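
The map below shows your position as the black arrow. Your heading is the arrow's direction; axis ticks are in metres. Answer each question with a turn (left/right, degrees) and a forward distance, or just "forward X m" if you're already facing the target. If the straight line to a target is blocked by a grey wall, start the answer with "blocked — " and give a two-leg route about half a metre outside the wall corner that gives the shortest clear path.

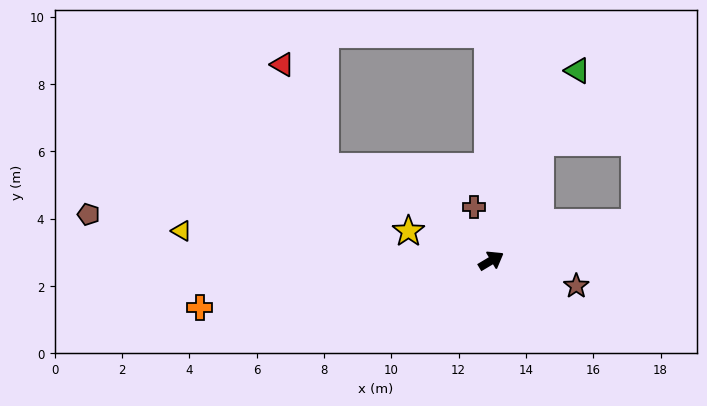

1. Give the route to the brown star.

turn right 47°, forward 2.6 m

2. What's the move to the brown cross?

turn left 77°, forward 1.7 m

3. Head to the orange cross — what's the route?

turn left 158°, forward 8.8 m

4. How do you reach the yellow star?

turn left 130°, forward 2.6 m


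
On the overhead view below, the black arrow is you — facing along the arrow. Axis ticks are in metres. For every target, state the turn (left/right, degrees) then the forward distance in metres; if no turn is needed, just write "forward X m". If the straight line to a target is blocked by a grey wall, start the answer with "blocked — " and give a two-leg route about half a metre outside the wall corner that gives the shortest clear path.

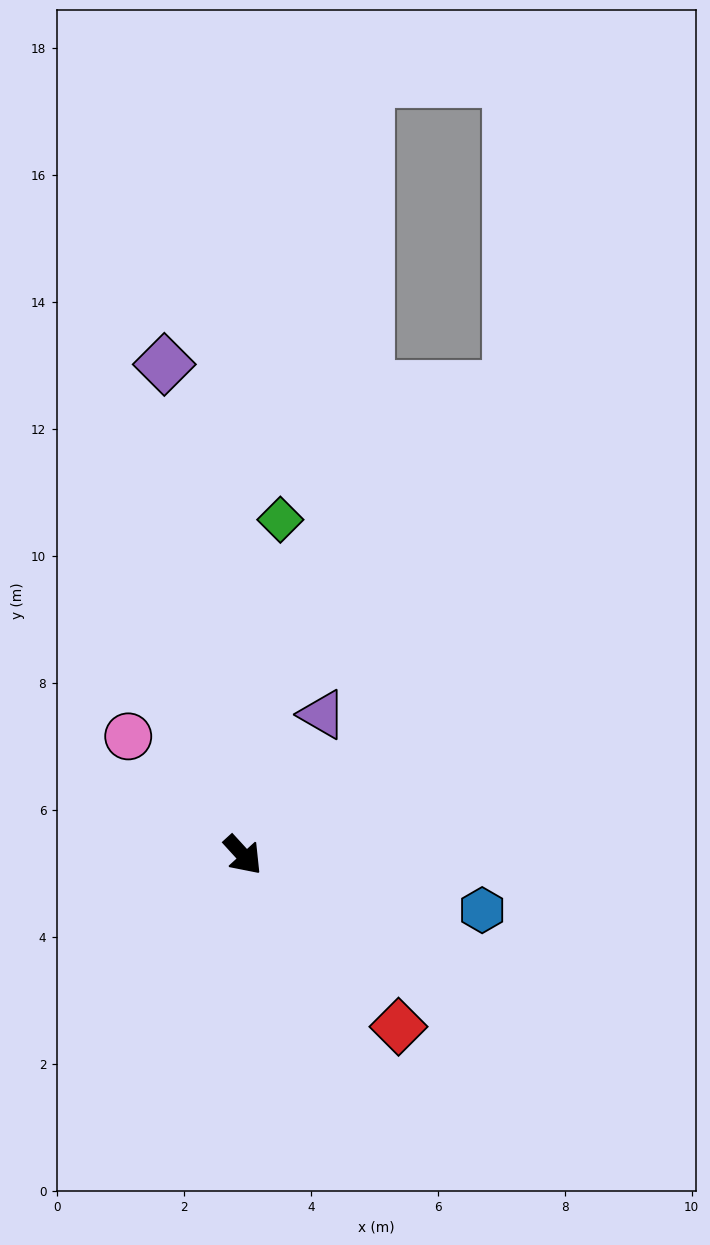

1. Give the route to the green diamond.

turn left 131°, forward 5.3 m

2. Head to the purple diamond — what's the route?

turn left 147°, forward 7.8 m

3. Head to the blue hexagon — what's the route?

turn left 35°, forward 3.9 m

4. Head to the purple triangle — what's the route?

turn left 108°, forward 2.5 m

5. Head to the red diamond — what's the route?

forward 3.6 m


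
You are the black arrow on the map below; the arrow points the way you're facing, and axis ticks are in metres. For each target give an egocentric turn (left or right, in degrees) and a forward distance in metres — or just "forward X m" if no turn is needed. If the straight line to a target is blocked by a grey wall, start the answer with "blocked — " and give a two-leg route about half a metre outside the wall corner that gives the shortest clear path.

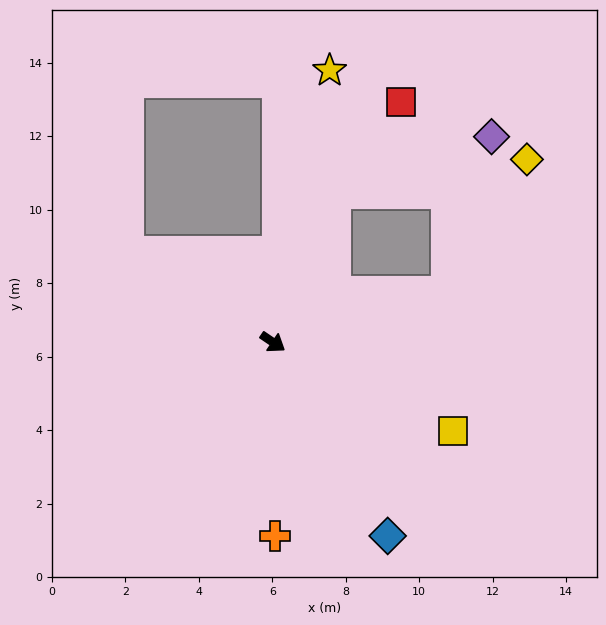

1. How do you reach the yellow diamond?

blocked — turn left 50°, forward 4.9 m, then turn left 43°, forward 4.2 m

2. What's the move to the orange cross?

turn right 55°, forward 5.3 m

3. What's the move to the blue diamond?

turn right 25°, forward 6.1 m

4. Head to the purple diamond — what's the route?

blocked — turn left 101°, forward 4.4 m, then turn right 47°, forward 4.5 m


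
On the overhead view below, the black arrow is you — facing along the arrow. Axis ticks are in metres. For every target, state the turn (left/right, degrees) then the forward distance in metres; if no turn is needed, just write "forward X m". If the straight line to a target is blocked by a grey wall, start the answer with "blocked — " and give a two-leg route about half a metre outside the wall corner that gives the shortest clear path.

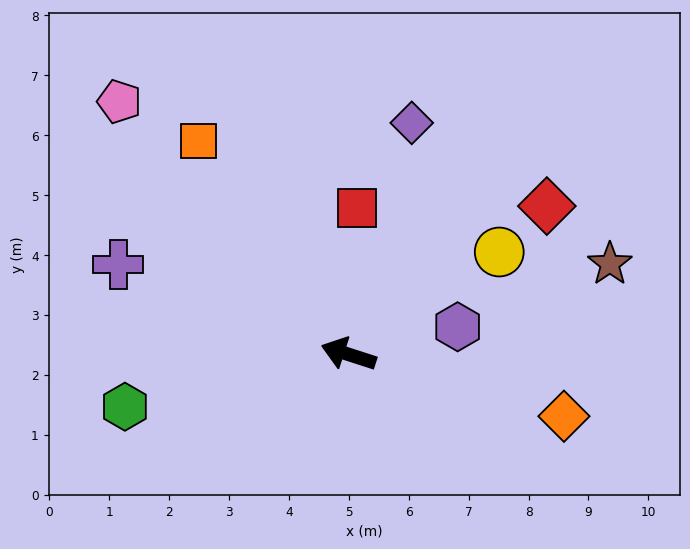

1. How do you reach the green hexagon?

turn left 31°, forward 3.8 m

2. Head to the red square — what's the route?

turn right 75°, forward 2.5 m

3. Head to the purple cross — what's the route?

turn right 3°, forward 4.1 m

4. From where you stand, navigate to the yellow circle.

turn right 128°, forward 3.0 m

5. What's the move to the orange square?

turn right 37°, forward 4.4 m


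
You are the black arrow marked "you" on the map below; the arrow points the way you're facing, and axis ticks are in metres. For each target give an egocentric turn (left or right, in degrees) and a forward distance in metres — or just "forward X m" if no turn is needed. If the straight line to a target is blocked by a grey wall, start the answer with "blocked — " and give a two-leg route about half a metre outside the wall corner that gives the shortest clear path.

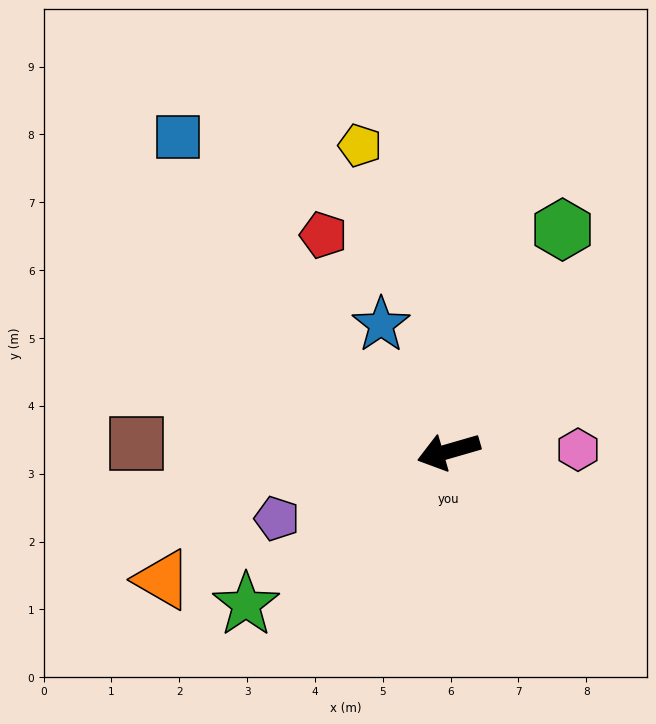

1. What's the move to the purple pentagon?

turn left 5°, forward 2.7 m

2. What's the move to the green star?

turn left 21°, forward 3.7 m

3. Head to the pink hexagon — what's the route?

turn left 165°, forward 1.9 m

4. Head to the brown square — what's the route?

turn right 17°, forward 4.6 m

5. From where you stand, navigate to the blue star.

turn right 78°, forward 2.1 m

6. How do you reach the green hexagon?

turn right 133°, forward 3.7 m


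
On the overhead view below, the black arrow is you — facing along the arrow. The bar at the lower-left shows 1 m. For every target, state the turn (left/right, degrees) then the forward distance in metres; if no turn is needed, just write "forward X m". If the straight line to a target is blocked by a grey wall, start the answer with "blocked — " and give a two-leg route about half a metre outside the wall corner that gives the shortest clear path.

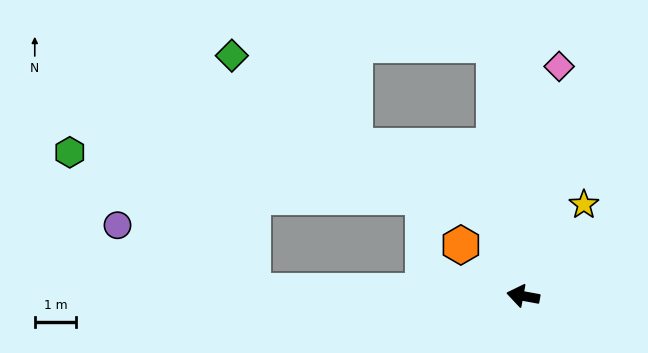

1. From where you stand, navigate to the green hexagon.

blocked — turn left 9°, forward 6.5 m, then turn right 36°, forward 5.5 m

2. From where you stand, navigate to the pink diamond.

turn right 88°, forward 5.6 m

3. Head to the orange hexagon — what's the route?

turn right 29°, forward 1.9 m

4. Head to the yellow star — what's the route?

turn right 113°, forward 2.6 m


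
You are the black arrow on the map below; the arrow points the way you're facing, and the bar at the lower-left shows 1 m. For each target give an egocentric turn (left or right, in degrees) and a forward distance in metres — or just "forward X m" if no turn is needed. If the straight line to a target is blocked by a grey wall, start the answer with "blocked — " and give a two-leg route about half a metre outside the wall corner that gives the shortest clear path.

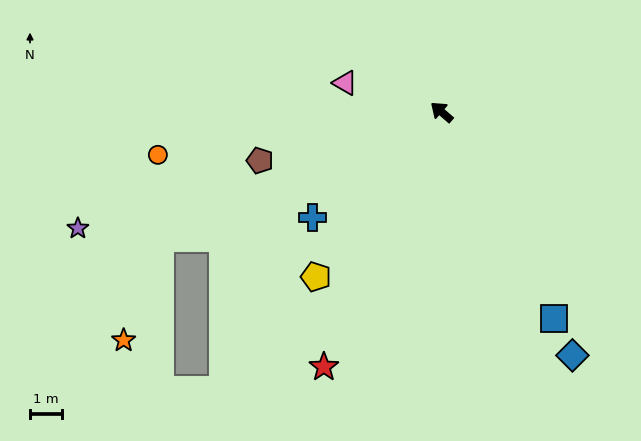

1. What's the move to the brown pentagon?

turn left 56°, forward 5.8 m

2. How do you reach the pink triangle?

turn left 24°, forward 3.1 m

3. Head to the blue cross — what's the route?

turn left 80°, forward 5.2 m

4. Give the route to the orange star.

blocked — turn left 65°, forward 9.6 m, then turn left 46°, forward 3.3 m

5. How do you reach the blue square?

turn left 159°, forward 7.3 m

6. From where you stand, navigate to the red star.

turn left 106°, forward 8.7 m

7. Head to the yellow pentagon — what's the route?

turn left 93°, forward 6.4 m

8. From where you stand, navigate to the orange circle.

turn left 49°, forward 8.9 m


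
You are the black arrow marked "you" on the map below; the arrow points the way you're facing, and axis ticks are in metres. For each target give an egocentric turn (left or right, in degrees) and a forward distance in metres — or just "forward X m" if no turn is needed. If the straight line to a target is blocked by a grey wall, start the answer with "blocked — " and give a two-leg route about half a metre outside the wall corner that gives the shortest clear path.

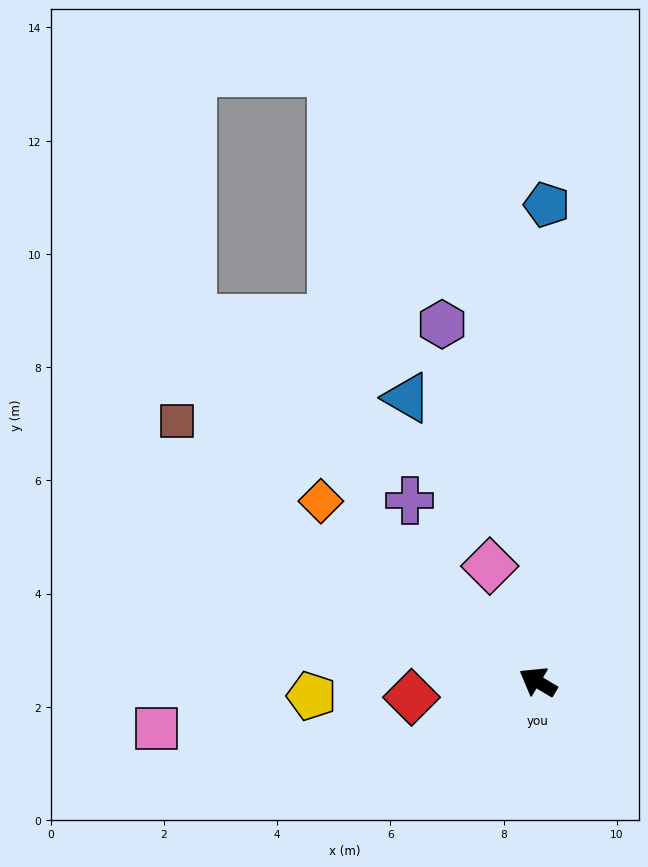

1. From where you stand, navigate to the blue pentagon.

turn right 60°, forward 8.4 m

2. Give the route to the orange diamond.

turn right 9°, forward 5.0 m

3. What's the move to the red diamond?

turn left 38°, forward 2.2 m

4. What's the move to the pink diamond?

turn right 37°, forward 2.2 m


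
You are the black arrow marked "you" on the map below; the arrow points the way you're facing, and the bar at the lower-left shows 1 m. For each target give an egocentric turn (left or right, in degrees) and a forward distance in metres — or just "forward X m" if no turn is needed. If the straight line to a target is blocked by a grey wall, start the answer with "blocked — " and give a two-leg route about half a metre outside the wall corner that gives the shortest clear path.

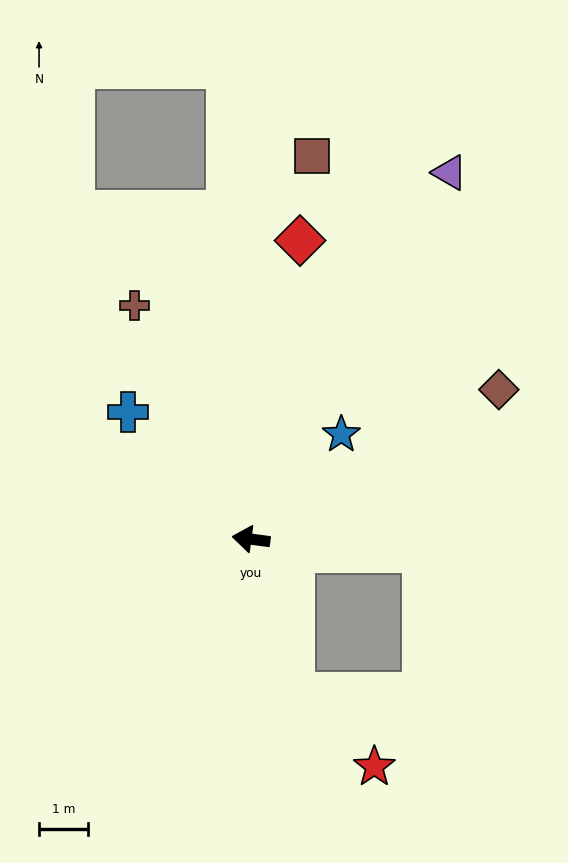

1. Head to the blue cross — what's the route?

turn right 38°, forward 3.6 m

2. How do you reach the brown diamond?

turn right 141°, forward 5.9 m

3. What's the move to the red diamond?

turn right 92°, forward 6.2 m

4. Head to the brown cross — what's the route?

turn right 56°, forward 5.3 m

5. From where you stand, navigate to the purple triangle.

turn right 111°, forward 8.5 m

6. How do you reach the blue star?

turn right 123°, forward 2.8 m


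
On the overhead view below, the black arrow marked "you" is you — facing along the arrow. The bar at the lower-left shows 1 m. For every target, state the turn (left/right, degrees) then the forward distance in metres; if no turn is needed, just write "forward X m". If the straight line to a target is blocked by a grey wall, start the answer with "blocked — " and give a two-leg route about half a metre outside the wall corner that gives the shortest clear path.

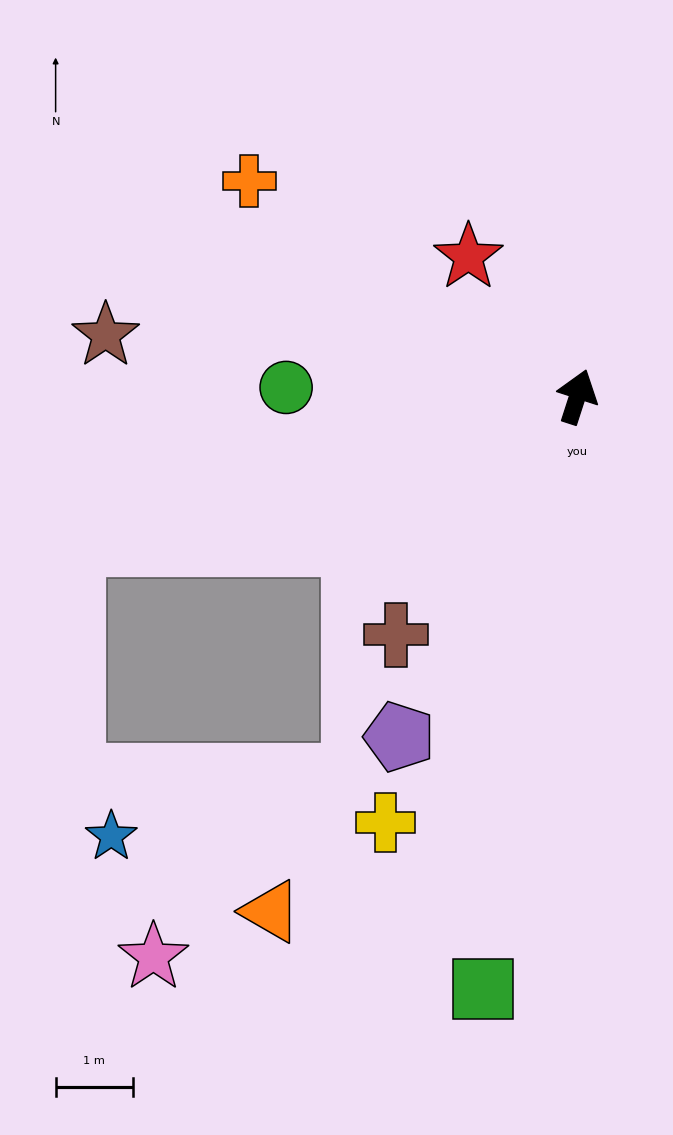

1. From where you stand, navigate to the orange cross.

turn left 75°, forward 5.1 m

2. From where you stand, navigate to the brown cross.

turn left 161°, forward 3.9 m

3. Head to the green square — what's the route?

turn right 171°, forward 7.7 m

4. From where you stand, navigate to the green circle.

turn left 106°, forward 3.8 m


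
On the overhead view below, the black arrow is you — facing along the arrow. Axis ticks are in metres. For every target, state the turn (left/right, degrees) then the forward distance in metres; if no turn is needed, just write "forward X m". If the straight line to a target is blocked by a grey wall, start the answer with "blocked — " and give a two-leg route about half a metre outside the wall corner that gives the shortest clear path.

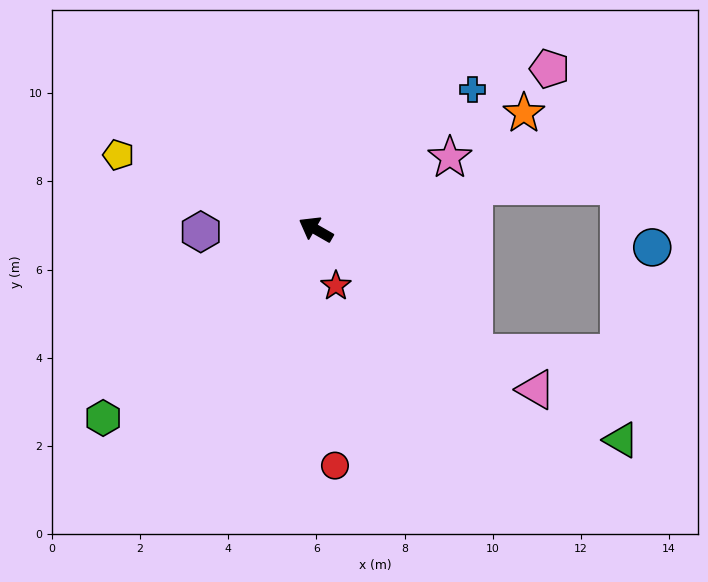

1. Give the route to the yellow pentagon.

turn left 9°, forward 4.8 m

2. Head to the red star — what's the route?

turn left 139°, forward 1.4 m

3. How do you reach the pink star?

turn right 122°, forward 3.4 m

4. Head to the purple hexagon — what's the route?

turn left 31°, forward 2.6 m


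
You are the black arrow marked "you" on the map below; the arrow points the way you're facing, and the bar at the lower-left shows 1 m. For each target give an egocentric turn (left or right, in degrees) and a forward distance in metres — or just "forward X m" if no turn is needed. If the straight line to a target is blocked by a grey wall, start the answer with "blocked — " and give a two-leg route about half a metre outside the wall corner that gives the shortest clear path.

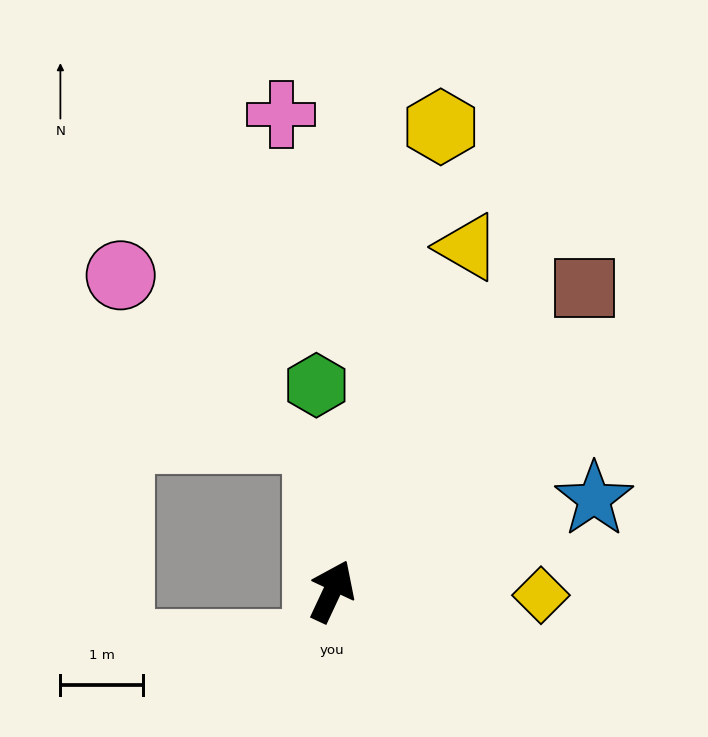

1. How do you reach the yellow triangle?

turn left 4°, forward 4.5 m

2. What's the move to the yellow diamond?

turn right 66°, forward 2.5 m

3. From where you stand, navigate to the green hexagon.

turn left 29°, forward 2.5 m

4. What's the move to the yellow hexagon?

turn left 12°, forward 5.8 m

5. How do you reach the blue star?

turn right 46°, forward 3.4 m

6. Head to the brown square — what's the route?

turn right 15°, forward 4.8 m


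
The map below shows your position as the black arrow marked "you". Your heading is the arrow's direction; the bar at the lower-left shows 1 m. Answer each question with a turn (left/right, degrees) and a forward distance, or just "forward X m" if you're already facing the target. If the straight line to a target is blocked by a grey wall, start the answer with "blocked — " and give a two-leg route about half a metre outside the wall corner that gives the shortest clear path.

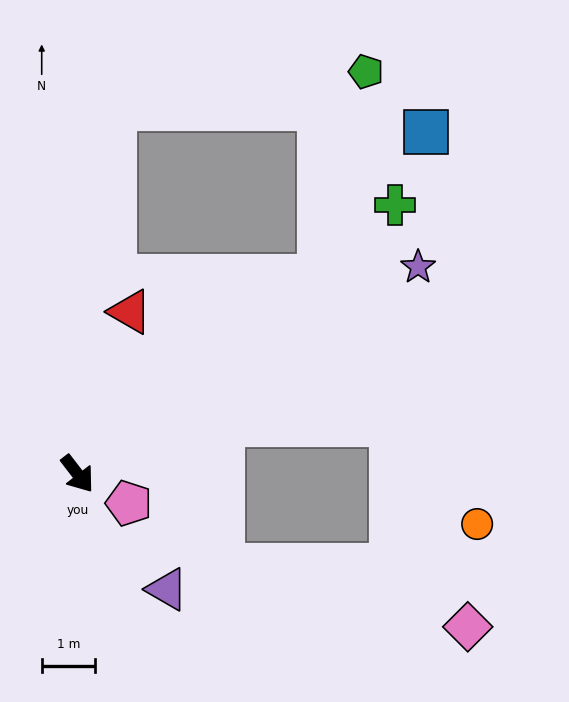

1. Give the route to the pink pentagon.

turn left 23°, forward 1.1 m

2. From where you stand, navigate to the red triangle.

turn left 124°, forward 3.2 m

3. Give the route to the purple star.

turn left 84°, forward 7.5 m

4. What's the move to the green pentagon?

blocked — turn left 91°, forward 5.9 m, then turn left 39°, forward 3.9 m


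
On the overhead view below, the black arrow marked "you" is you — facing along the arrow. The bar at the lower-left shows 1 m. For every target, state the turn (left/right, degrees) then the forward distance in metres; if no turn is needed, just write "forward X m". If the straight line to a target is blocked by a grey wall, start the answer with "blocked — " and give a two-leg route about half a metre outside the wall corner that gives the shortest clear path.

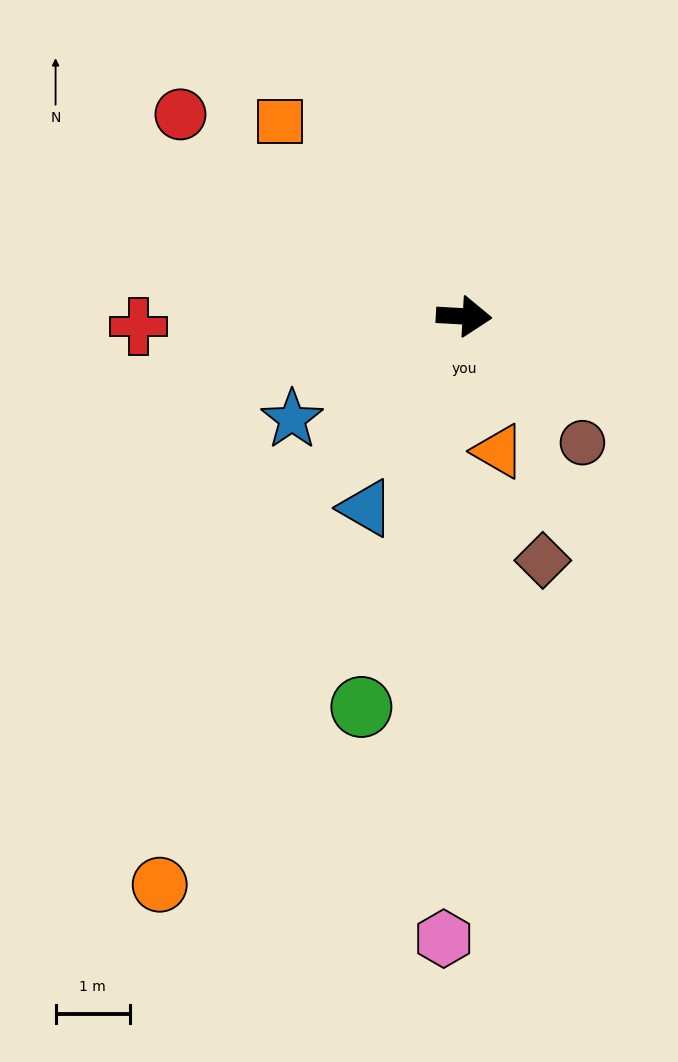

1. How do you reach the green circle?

turn right 101°, forward 5.4 m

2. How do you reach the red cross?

turn right 175°, forward 4.4 m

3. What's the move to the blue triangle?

turn right 114°, forward 2.9 m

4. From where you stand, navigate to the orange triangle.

turn right 72°, forward 1.9 m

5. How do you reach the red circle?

turn left 148°, forward 4.7 m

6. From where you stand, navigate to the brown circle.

turn right 44°, forward 2.3 m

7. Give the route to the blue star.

turn right 146°, forward 2.7 m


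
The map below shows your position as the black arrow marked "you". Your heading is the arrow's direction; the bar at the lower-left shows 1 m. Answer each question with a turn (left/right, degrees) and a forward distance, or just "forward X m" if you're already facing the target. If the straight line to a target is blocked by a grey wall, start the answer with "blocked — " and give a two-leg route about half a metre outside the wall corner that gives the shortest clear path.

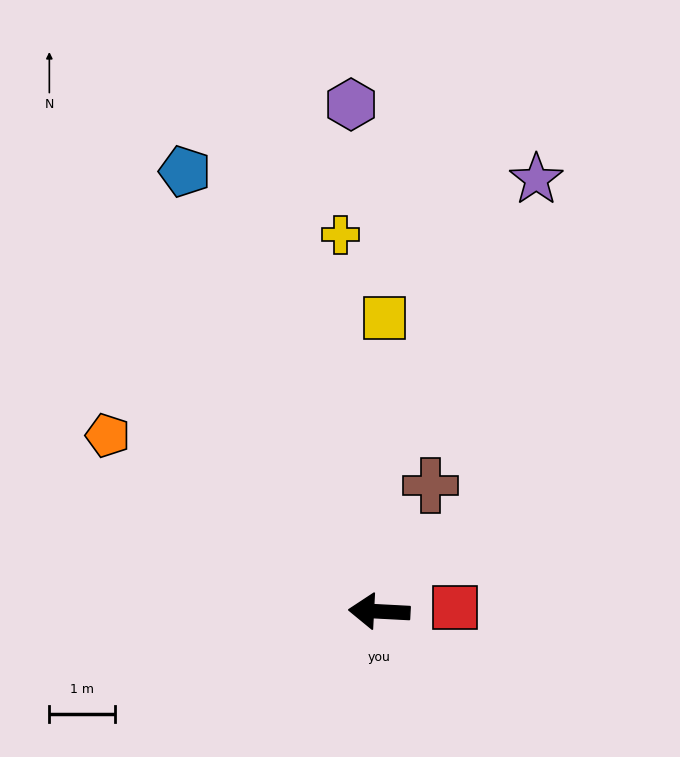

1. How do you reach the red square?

turn right 174°, forward 1.2 m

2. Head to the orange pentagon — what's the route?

turn right 30°, forward 4.9 m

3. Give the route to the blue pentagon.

turn right 63°, forward 7.3 m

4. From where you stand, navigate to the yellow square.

turn right 88°, forward 4.5 m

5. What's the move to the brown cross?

turn right 109°, forward 2.1 m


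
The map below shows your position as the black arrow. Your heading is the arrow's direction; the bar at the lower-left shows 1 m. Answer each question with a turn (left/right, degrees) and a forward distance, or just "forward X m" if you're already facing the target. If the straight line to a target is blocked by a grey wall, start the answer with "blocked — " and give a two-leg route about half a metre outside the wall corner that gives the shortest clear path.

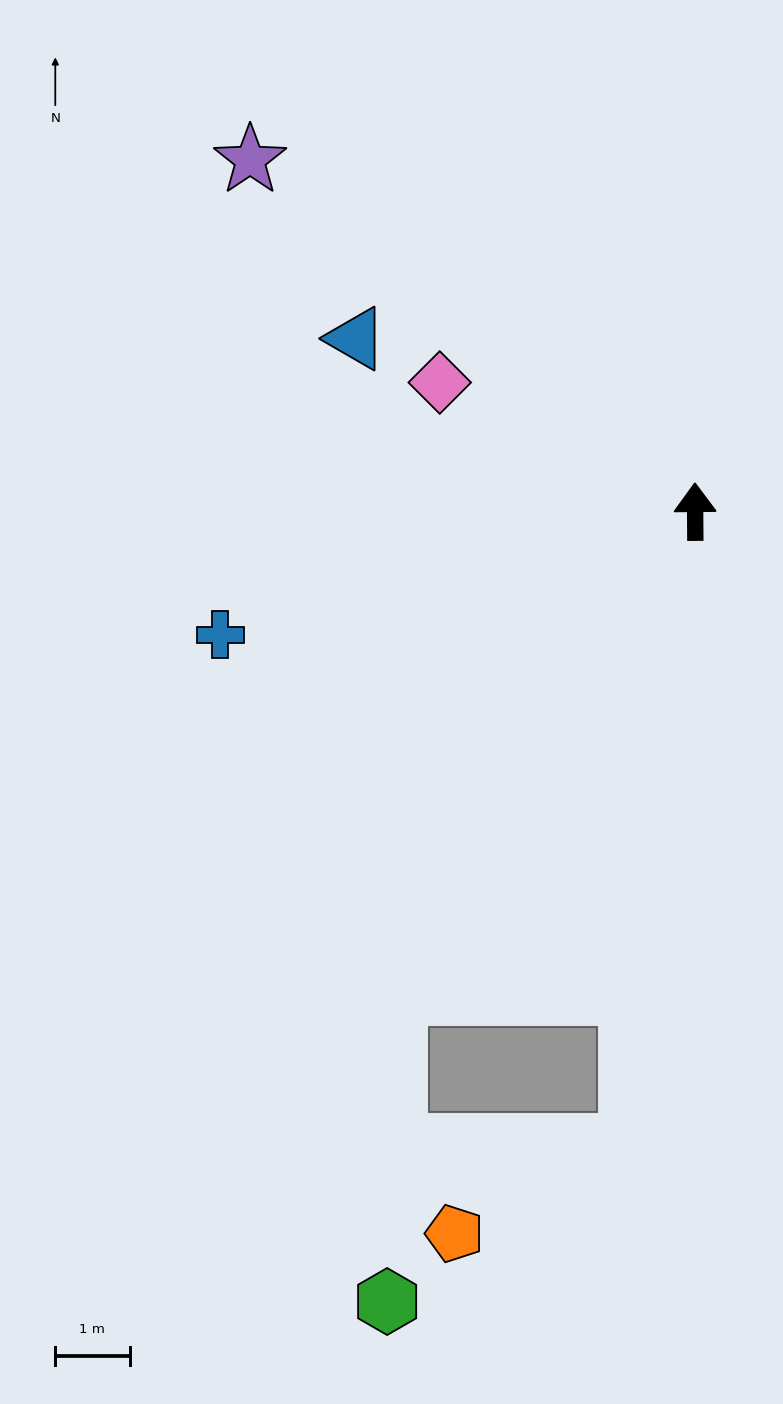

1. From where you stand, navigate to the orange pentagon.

blocked — turn left 174°, forward 8.6 m, then turn right 58°, forward 2.7 m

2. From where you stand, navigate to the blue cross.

turn left 104°, forward 6.6 m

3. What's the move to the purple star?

turn left 51°, forward 7.6 m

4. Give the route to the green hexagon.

blocked — turn left 148°, forward 7.6 m, then turn left 30°, forward 4.1 m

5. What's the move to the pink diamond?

turn left 63°, forward 3.9 m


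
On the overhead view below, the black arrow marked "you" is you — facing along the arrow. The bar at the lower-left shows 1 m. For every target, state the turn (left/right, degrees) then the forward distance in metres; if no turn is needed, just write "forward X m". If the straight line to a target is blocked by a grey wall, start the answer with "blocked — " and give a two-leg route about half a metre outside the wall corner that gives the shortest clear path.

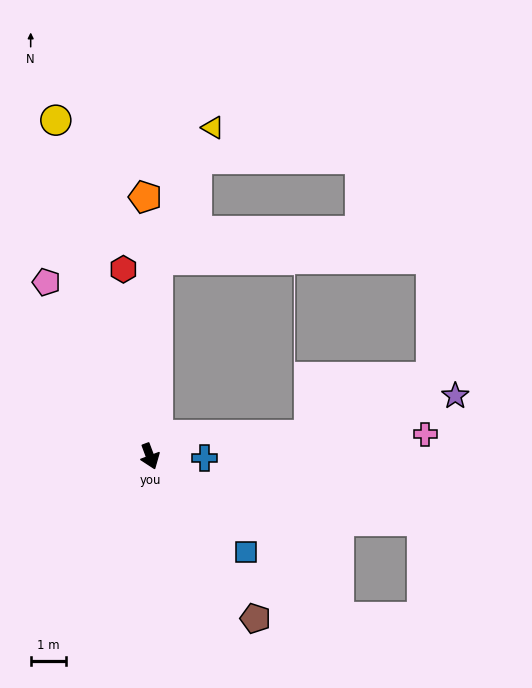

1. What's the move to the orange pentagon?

turn left 161°, forward 7.3 m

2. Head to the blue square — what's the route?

turn left 25°, forward 3.8 m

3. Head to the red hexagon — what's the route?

turn left 168°, forward 5.3 m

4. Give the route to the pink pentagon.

turn right 170°, forward 5.7 m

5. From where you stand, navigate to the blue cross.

turn left 68°, forward 1.5 m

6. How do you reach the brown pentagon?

turn left 13°, forward 5.4 m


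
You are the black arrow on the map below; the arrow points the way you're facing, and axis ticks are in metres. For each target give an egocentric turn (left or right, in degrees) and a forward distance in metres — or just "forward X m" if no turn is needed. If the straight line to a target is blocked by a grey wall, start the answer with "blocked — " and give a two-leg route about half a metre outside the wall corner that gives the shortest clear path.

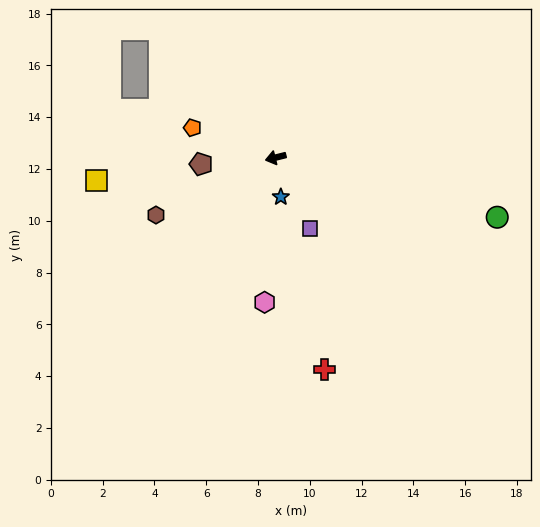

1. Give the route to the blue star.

turn left 83°, forward 1.5 m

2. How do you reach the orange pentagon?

turn right 34°, forward 3.4 m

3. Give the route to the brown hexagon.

turn left 12°, forward 5.1 m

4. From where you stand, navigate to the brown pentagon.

turn right 9°, forward 2.9 m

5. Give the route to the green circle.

turn left 151°, forward 8.9 m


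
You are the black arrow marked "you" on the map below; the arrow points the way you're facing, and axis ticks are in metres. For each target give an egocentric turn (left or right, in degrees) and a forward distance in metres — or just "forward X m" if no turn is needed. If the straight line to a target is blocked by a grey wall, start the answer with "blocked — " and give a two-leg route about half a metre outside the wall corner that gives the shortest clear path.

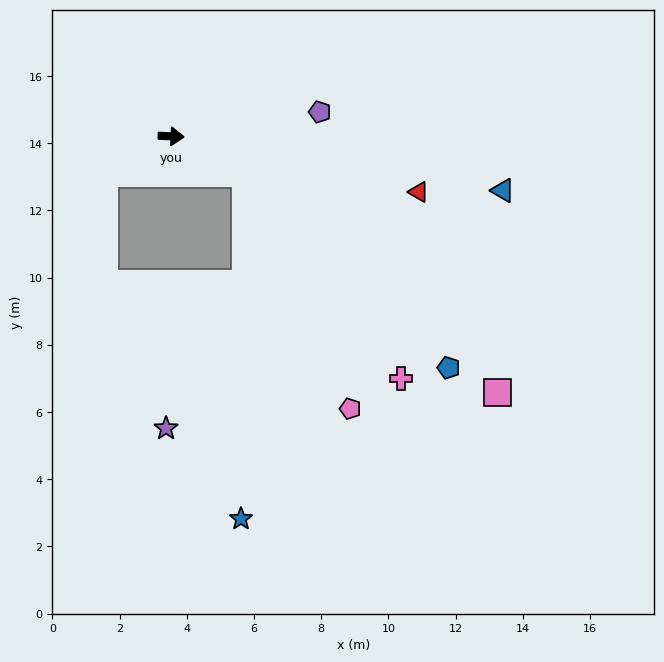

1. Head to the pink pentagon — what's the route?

blocked — turn right 23°, forward 2.5 m, then turn right 40°, forward 7.7 m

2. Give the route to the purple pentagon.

turn left 12°, forward 4.5 m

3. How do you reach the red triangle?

turn right 10°, forward 7.6 m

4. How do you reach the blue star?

blocked — turn right 23°, forward 2.5 m, then turn right 65°, forward 10.3 m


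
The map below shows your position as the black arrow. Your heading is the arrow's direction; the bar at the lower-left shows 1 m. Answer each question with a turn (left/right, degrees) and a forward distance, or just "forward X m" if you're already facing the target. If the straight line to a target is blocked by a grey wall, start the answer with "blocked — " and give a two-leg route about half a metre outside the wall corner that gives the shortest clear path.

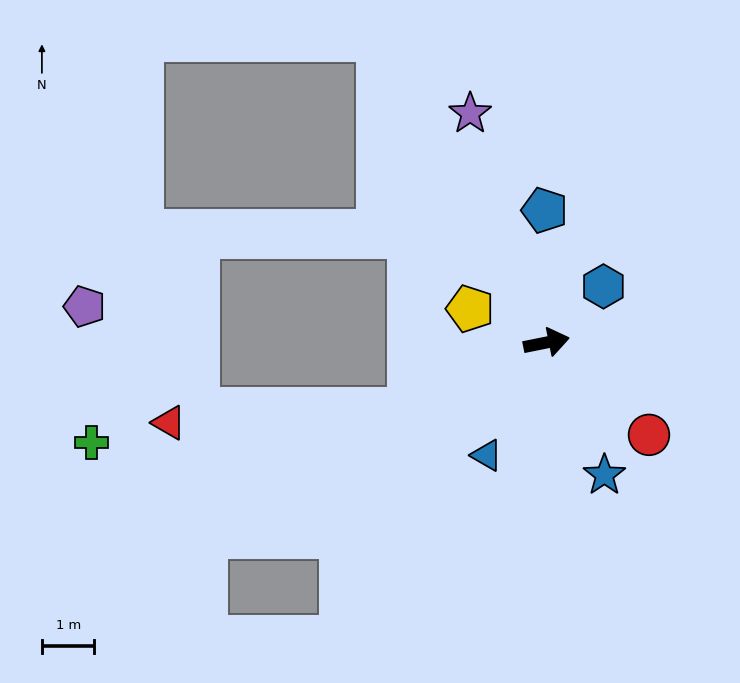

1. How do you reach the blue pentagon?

turn left 79°, forward 2.5 m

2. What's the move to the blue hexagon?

turn left 33°, forward 1.5 m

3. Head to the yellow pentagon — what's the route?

turn left 145°, forward 1.6 m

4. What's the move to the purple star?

turn left 97°, forward 4.6 m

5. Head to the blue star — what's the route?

turn right 78°, forward 2.8 m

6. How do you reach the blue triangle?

turn right 129°, forward 2.4 m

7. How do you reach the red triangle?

blocked — turn right 165°, forward 2.9 m, then turn right 23°, forward 4.6 m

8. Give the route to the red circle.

turn right 53°, forward 2.6 m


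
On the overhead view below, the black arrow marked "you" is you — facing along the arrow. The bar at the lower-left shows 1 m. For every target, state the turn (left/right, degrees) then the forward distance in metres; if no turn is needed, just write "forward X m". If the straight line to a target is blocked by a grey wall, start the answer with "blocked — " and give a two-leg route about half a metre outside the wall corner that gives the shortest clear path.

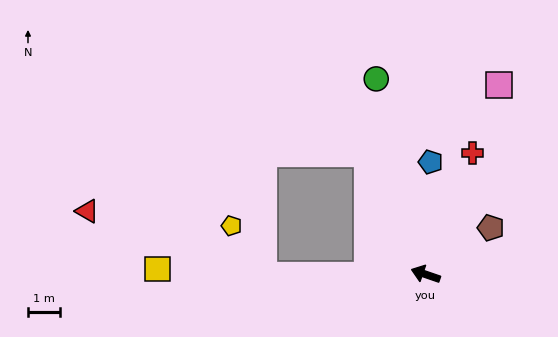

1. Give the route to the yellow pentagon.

blocked — turn left 19°, forward 5.1 m, then turn right 57°, forward 1.9 m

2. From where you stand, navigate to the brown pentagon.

turn right 125°, forward 2.5 m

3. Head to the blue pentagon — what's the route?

turn right 74°, forward 3.6 m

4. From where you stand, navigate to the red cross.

turn right 92°, forward 4.1 m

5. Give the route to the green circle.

turn right 57°, forward 6.4 m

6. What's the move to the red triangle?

blocked — turn left 19°, forward 5.1 m, then turn right 20°, forward 6.0 m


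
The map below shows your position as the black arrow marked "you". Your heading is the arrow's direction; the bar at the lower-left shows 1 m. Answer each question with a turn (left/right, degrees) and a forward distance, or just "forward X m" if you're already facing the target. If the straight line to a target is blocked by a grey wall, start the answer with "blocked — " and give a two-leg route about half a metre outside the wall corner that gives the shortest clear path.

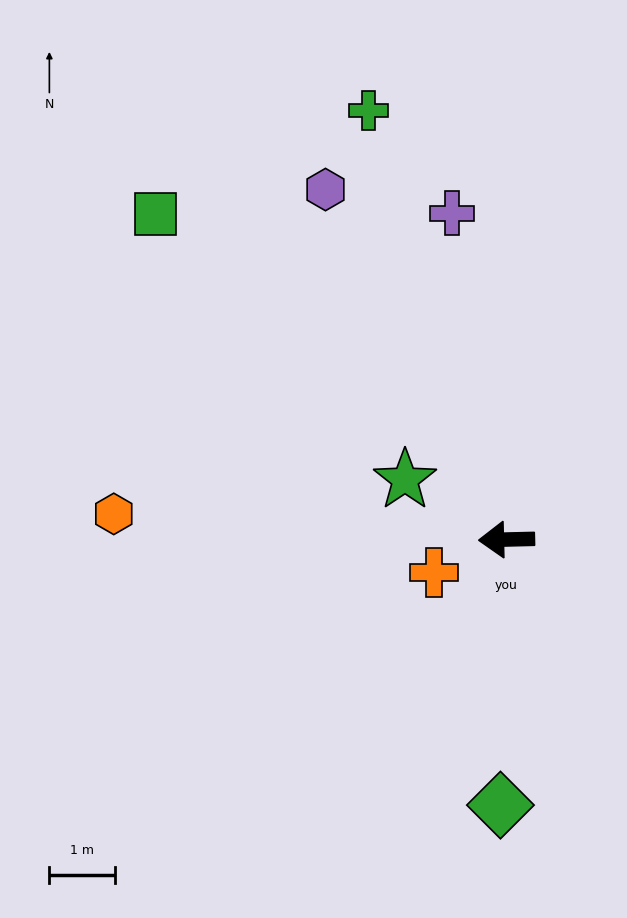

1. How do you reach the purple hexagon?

turn right 64°, forward 6.0 m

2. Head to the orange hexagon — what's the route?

turn right 5°, forward 6.0 m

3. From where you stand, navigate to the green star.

turn right 32°, forward 1.8 m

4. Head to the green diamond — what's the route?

turn left 87°, forward 4.0 m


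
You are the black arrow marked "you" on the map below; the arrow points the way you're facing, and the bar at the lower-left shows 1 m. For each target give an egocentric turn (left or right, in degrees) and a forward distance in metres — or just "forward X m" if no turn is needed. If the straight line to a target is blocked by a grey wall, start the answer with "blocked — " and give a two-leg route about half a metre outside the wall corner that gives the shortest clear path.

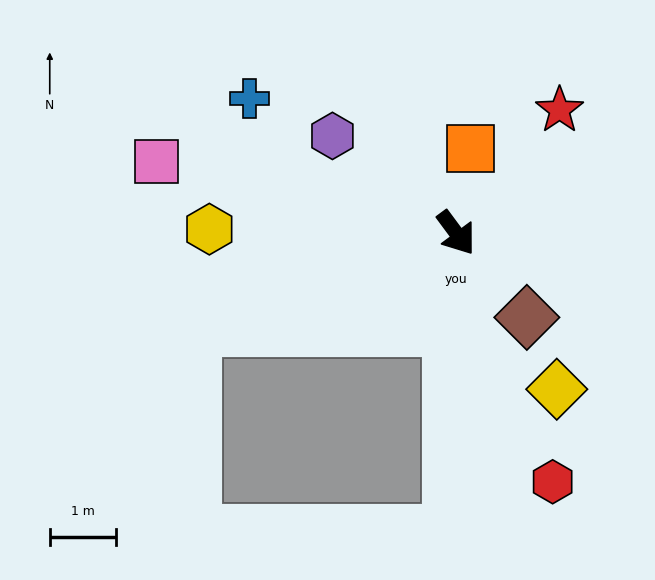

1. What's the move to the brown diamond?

turn left 3°, forward 1.7 m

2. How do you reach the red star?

turn left 103°, forward 2.4 m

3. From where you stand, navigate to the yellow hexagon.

turn right 127°, forward 3.7 m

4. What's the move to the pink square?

turn right 140°, forward 4.6 m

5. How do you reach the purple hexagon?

turn right 165°, forward 2.4 m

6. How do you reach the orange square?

turn left 134°, forward 1.3 m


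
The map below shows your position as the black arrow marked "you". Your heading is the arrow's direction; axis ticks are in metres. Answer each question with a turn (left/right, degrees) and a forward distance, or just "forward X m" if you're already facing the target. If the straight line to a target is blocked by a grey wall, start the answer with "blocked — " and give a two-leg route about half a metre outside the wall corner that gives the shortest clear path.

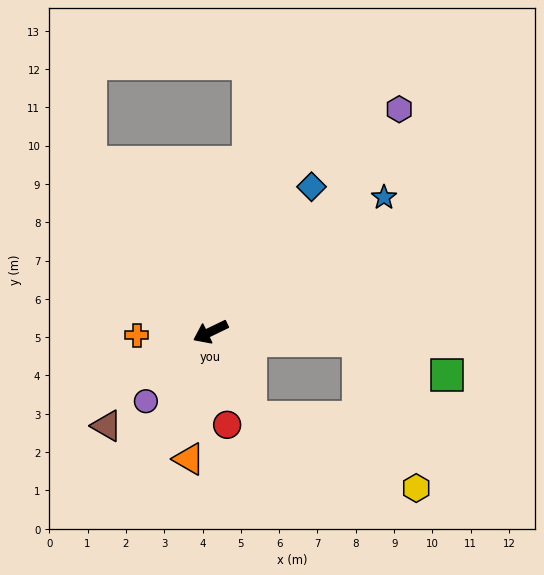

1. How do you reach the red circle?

turn left 74°, forward 2.5 m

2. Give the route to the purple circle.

turn left 21°, forward 2.5 m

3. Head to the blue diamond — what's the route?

turn right 151°, forward 4.6 m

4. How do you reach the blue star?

turn right 168°, forward 5.7 m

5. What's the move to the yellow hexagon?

blocked — turn left 90°, forward 2.5 m, then turn left 41°, forward 4.7 m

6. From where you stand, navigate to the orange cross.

turn right 23°, forward 1.9 m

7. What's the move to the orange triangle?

turn left 55°, forward 3.4 m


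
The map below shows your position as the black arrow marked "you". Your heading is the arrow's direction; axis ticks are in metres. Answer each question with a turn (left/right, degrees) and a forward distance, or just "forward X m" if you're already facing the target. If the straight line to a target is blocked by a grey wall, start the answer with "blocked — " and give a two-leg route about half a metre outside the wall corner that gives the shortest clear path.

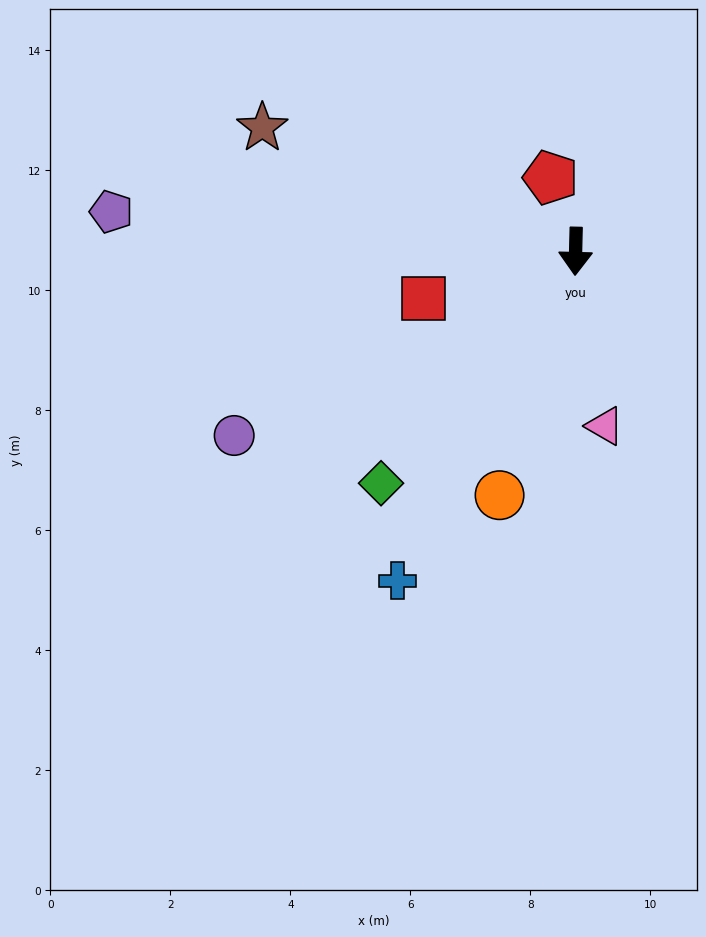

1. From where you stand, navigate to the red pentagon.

turn right 160°, forward 1.3 m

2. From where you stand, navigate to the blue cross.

turn right 27°, forward 6.2 m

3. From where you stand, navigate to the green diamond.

turn right 39°, forward 5.0 m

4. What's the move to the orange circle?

turn right 16°, forward 4.3 m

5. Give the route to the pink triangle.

turn left 11°, forward 3.0 m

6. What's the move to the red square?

turn right 71°, forward 2.7 m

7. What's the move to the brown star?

turn right 110°, forward 5.6 m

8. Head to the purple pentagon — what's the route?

turn right 94°, forward 7.8 m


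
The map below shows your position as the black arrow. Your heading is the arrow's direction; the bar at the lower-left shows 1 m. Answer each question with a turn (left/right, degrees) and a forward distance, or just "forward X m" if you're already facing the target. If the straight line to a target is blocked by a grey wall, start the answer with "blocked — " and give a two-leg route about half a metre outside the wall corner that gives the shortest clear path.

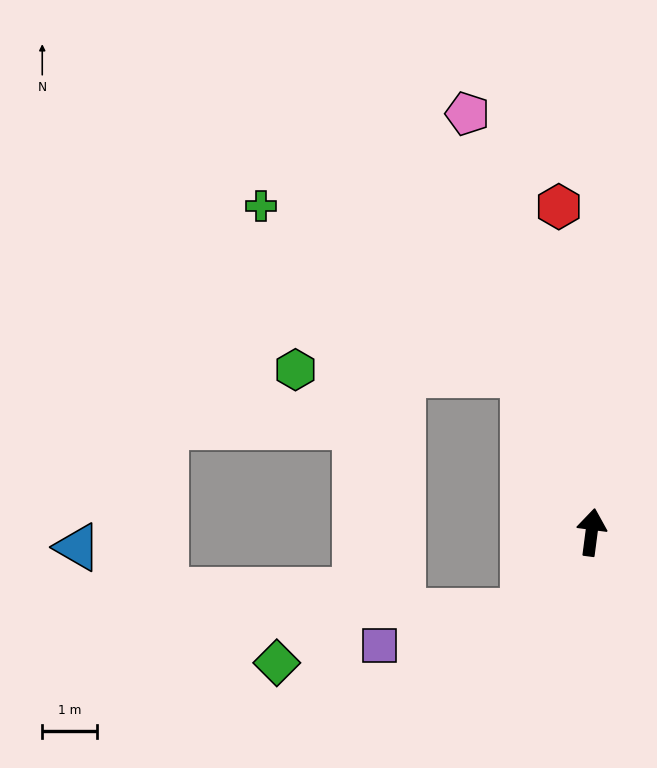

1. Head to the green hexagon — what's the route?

blocked — turn left 31°, forward 3.2 m, then turn left 65°, forward 4.2 m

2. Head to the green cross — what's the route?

blocked — turn left 31°, forward 3.2 m, then turn left 34°, forward 5.7 m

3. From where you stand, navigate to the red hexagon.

turn left 13°, forward 6.0 m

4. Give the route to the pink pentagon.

turn left 24°, forward 8.0 m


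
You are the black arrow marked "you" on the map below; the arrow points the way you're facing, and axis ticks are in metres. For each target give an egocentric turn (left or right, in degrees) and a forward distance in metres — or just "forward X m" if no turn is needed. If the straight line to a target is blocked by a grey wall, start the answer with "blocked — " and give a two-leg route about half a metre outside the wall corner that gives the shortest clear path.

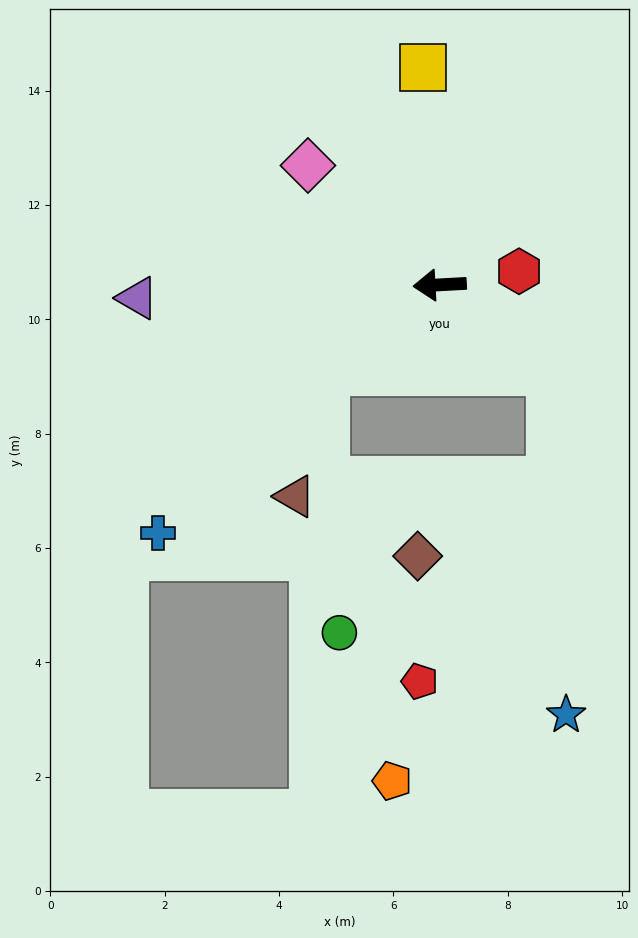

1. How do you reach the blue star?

blocked — turn left 139°, forward 2.5 m, then turn right 50°, forward 6.0 m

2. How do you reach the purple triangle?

forward 5.3 m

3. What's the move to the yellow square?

turn right 89°, forward 3.8 m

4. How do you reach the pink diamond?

turn right 45°, forward 3.1 m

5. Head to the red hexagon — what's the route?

turn right 173°, forward 1.4 m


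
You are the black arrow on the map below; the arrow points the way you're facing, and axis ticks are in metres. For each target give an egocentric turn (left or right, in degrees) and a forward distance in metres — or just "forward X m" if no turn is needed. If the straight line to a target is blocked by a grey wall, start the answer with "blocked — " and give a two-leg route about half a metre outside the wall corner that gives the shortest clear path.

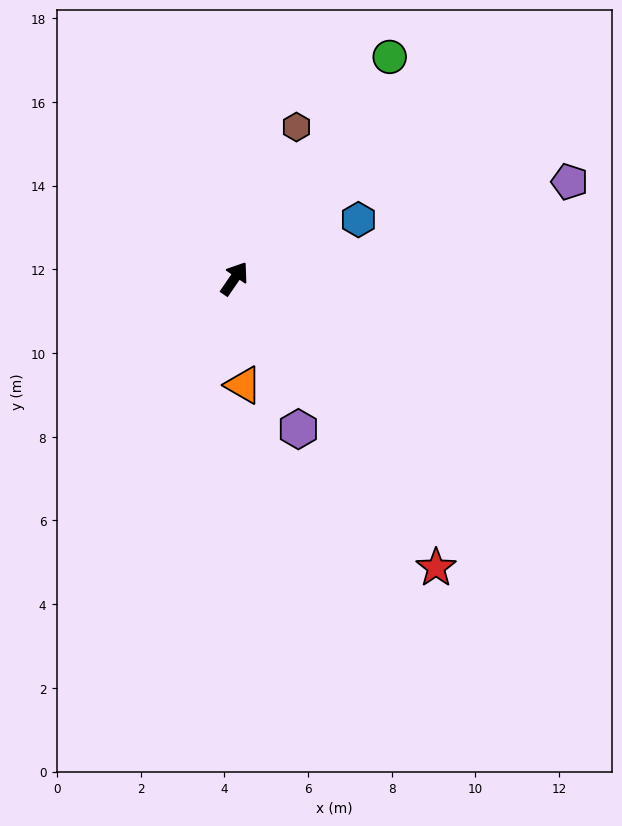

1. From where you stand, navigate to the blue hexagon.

turn right 30°, forward 3.3 m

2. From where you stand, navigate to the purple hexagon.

turn right 123°, forward 3.9 m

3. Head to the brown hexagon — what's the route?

turn left 12°, forward 3.9 m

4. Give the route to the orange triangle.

turn right 141°, forward 2.6 m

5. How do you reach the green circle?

forward 6.5 m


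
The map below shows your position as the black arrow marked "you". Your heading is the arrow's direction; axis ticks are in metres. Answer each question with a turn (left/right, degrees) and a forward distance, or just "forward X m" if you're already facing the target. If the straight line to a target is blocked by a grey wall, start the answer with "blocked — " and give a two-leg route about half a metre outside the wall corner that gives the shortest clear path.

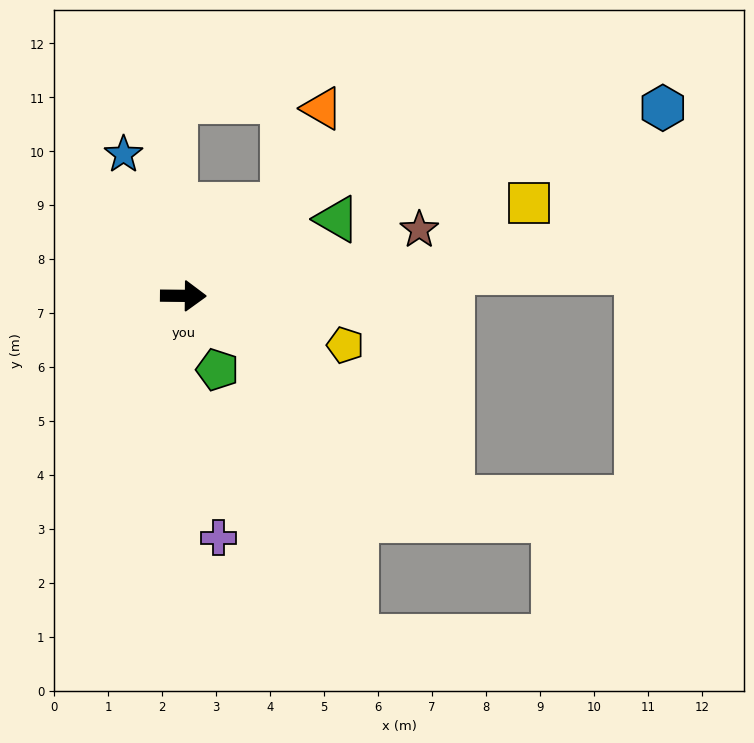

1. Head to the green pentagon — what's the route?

turn right 65°, forward 1.5 m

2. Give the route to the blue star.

turn left 113°, forward 2.8 m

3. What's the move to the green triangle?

turn left 27°, forward 3.2 m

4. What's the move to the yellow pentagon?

turn right 16°, forward 3.1 m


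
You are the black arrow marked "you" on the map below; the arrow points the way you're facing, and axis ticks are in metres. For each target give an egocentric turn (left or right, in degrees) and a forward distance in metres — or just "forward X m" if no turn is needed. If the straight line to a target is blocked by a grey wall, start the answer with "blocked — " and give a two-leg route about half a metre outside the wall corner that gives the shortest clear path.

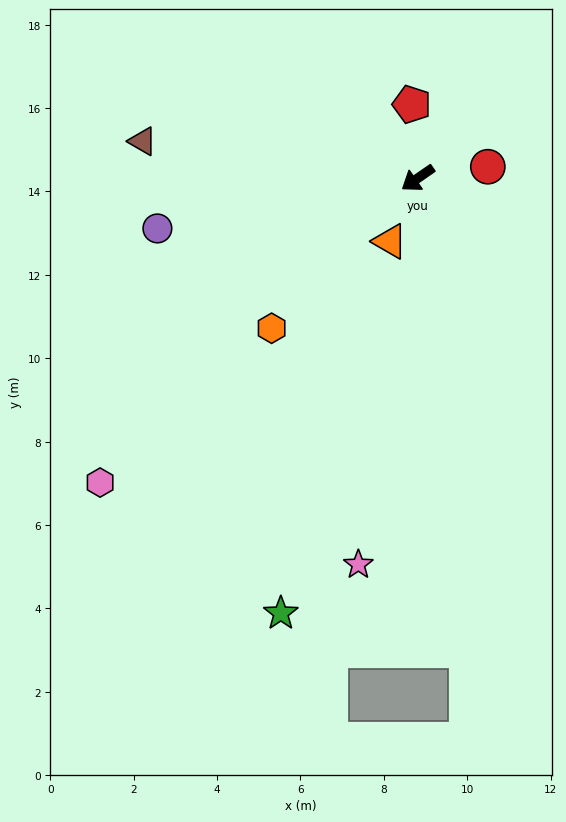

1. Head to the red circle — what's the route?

turn left 155°, forward 1.7 m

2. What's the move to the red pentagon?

turn right 120°, forward 1.8 m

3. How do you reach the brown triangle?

turn right 42°, forward 6.7 m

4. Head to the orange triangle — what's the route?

turn left 32°, forward 1.7 m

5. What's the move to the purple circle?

turn right 24°, forward 6.4 m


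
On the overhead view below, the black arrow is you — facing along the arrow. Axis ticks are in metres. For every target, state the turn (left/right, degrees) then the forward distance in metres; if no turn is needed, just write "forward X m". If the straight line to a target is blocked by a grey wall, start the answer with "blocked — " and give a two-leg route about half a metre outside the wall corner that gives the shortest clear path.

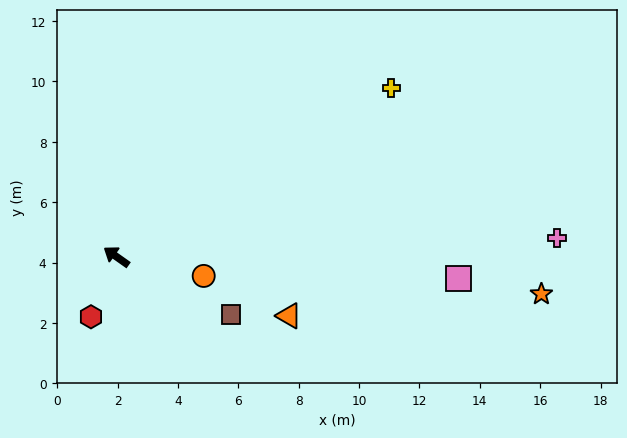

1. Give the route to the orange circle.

turn right 157°, forward 3.0 m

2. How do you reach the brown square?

turn right 172°, forward 4.3 m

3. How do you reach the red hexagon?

turn left 102°, forward 2.2 m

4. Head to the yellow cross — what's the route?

turn right 113°, forward 10.7 m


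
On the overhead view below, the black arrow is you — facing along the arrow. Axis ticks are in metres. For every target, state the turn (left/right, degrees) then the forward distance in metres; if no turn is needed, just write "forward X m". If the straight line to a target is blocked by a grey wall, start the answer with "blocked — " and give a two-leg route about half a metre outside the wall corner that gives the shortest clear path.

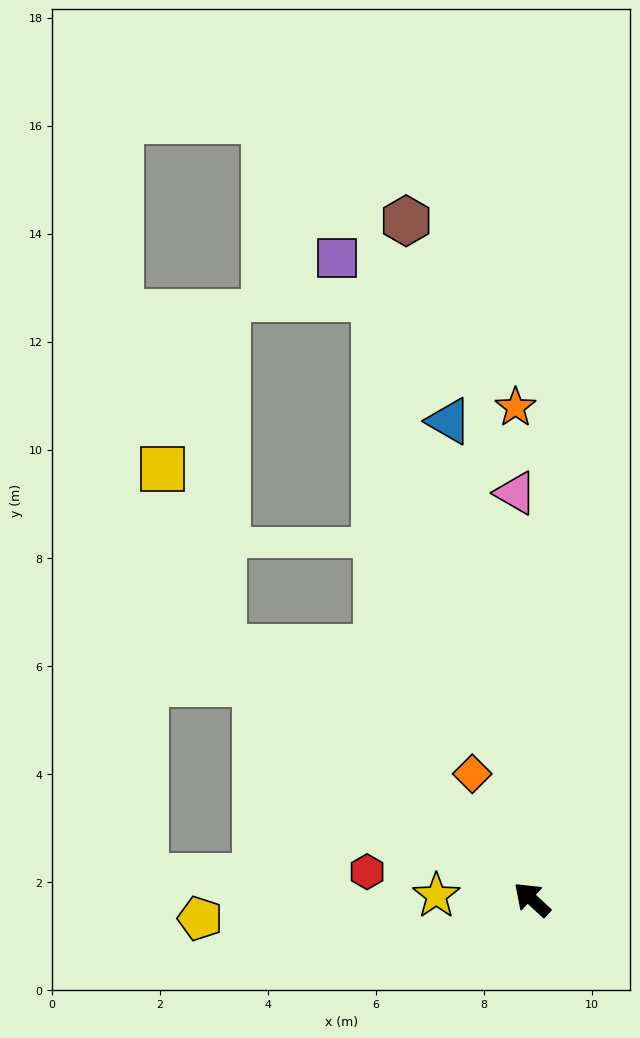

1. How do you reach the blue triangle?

turn right 38°, forward 9.0 m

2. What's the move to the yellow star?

turn left 40°, forward 1.8 m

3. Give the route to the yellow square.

blocked — turn left 3°, forward 7.4 m, then turn right 31°, forward 3.5 m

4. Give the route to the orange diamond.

turn right 22°, forward 2.6 m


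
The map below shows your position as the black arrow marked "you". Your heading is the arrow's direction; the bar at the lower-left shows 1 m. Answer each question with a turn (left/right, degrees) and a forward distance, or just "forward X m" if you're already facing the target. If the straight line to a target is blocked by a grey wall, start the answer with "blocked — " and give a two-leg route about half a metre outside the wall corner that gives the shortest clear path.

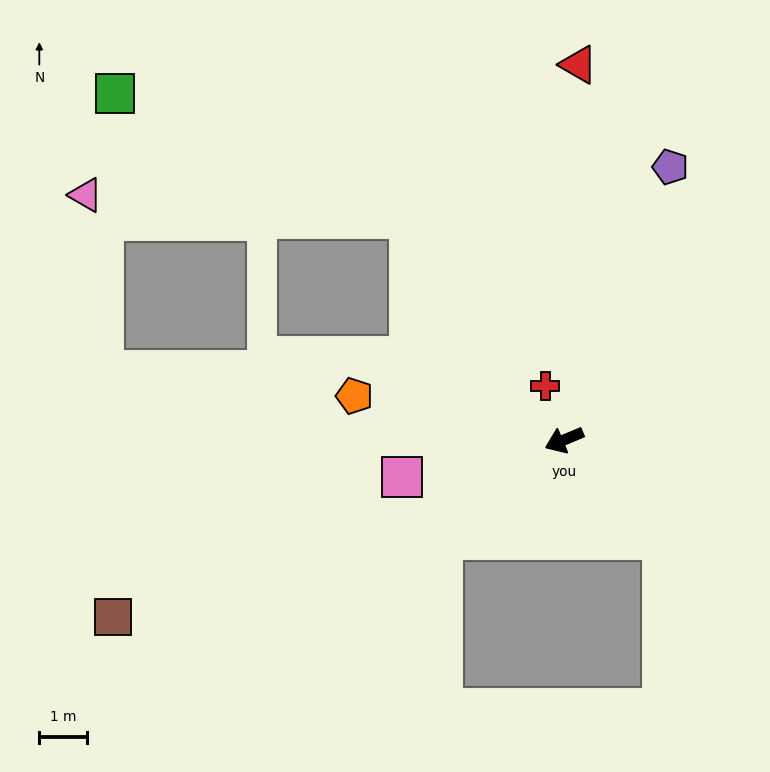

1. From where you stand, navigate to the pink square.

turn right 10°, forward 3.5 m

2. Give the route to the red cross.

turn right 94°, forward 1.2 m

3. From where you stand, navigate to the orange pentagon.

turn right 35°, forward 4.5 m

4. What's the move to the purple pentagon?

turn right 134°, forward 6.2 m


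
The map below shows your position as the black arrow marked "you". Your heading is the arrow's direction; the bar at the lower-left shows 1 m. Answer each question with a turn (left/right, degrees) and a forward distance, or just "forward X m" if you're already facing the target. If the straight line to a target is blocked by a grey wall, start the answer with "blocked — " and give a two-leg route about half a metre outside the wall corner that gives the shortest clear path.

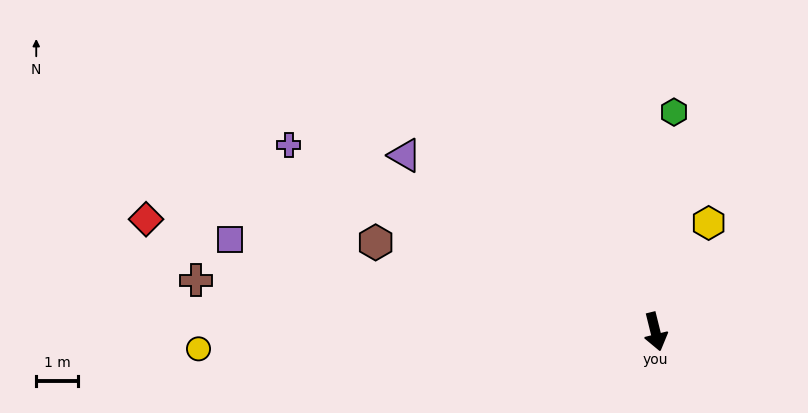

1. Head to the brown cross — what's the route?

turn right 110°, forward 11.0 m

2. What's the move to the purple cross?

turn right 131°, forward 9.8 m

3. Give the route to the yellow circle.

turn right 102°, forward 10.9 m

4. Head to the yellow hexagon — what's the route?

turn left 140°, forward 2.9 m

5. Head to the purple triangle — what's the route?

turn right 139°, forward 7.3 m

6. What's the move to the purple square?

turn right 116°, forward 10.4 m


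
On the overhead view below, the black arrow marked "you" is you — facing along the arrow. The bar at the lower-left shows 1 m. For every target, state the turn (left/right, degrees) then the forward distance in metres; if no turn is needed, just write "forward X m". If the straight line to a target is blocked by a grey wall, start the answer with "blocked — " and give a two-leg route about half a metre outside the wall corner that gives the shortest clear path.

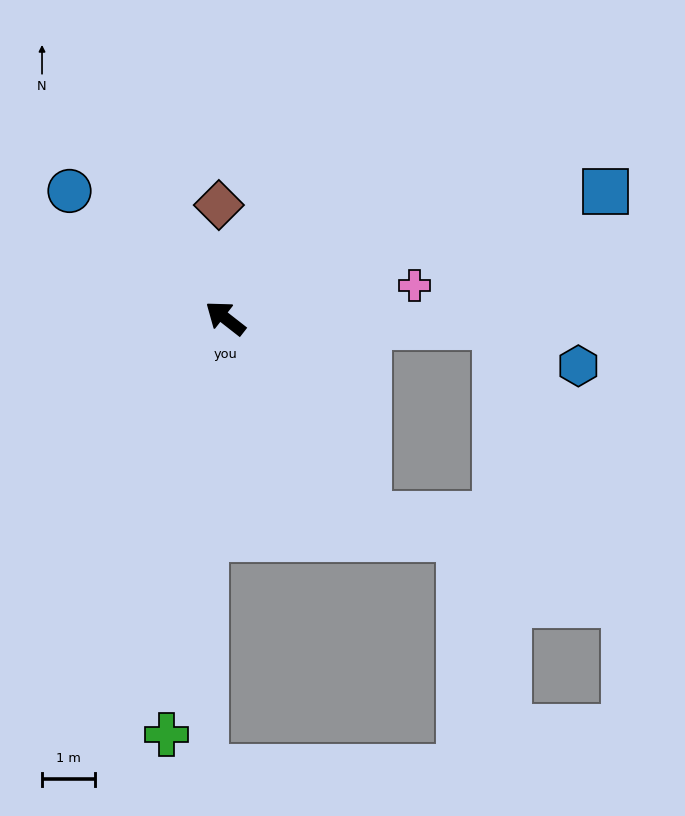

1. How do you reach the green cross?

turn left 120°, forward 8.0 m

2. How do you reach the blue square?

turn right 124°, forward 7.6 m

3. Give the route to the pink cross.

turn right 132°, forward 3.6 m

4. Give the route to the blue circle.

forward 3.8 m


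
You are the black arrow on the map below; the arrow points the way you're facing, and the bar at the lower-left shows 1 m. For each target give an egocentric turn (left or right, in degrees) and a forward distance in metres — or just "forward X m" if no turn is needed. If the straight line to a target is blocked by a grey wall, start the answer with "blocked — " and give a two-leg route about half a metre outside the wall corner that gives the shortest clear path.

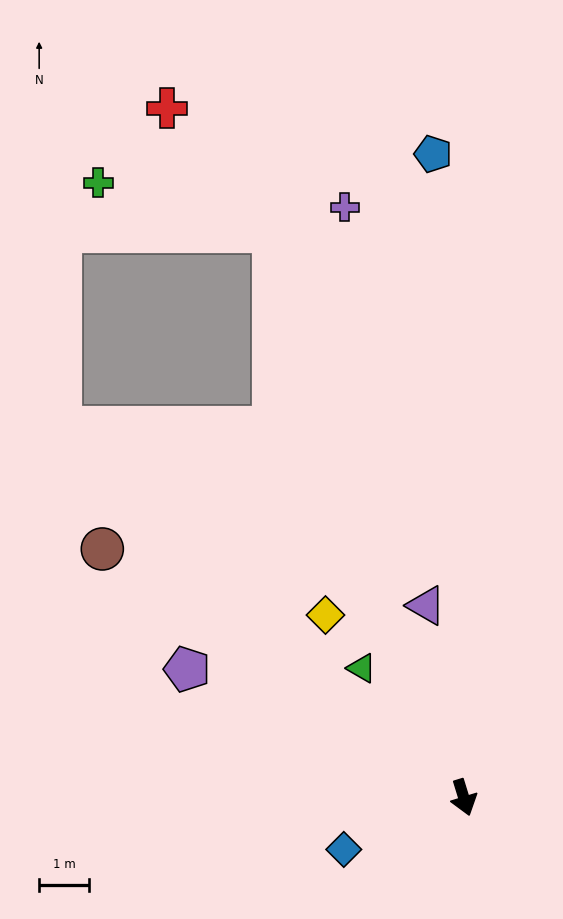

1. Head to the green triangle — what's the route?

turn right 159°, forward 3.3 m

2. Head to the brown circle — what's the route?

turn right 142°, forward 8.8 m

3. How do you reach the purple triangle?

turn left 174°, forward 3.9 m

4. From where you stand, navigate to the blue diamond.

turn right 84°, forward 2.6 m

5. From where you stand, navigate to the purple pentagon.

turn right 132°, forward 6.2 m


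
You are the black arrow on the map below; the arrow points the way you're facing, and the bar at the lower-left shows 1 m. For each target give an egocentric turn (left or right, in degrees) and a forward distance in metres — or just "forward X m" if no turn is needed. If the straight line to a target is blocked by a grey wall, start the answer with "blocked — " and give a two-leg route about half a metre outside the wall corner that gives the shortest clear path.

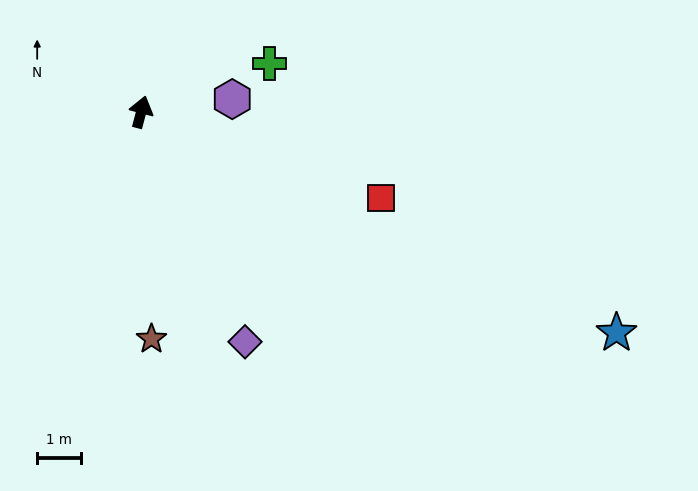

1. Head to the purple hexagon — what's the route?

turn right 67°, forward 2.1 m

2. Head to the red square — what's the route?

turn right 95°, forward 5.8 m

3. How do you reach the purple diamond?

turn right 141°, forward 5.7 m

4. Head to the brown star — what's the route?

turn right 163°, forward 5.2 m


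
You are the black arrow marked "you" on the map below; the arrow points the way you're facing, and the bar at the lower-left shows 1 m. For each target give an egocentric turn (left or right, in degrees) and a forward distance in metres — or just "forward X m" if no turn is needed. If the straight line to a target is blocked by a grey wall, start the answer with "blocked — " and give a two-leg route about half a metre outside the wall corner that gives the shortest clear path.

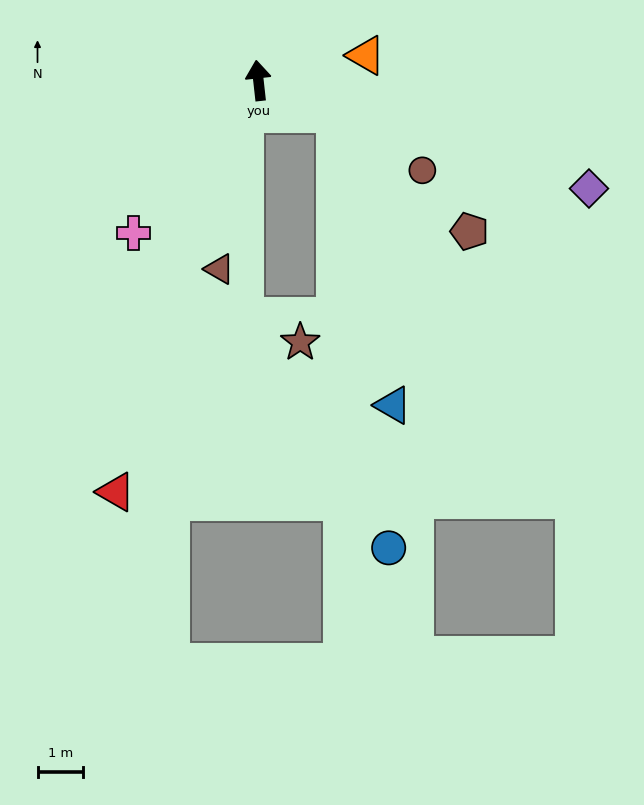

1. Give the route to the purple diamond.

turn right 114°, forward 7.7 m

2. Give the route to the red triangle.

turn left 155°, forward 9.6 m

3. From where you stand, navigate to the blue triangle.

blocked — turn right 120°, forward 1.8 m, then turn right 55°, forward 6.6 m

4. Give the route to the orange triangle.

turn right 83°, forward 2.4 m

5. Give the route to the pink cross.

turn left 134°, forward 4.4 m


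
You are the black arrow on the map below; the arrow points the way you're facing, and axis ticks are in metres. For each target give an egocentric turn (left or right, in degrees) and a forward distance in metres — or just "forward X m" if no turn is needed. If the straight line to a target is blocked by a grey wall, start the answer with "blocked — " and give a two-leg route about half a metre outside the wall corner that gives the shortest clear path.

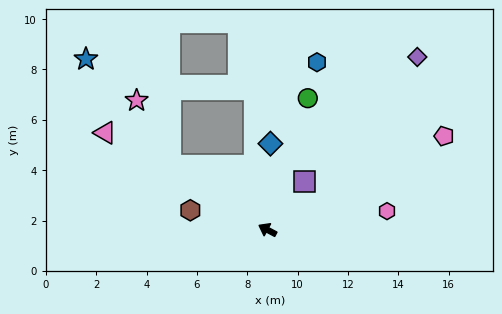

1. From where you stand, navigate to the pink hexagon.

turn right 143°, forward 4.8 m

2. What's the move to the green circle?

turn right 79°, forward 5.5 m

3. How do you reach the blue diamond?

turn right 64°, forward 3.4 m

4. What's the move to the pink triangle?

turn right 3°, forward 7.5 m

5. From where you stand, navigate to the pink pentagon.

turn right 124°, forward 7.9 m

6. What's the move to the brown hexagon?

turn left 14°, forward 3.2 m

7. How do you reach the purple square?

turn right 100°, forward 2.4 m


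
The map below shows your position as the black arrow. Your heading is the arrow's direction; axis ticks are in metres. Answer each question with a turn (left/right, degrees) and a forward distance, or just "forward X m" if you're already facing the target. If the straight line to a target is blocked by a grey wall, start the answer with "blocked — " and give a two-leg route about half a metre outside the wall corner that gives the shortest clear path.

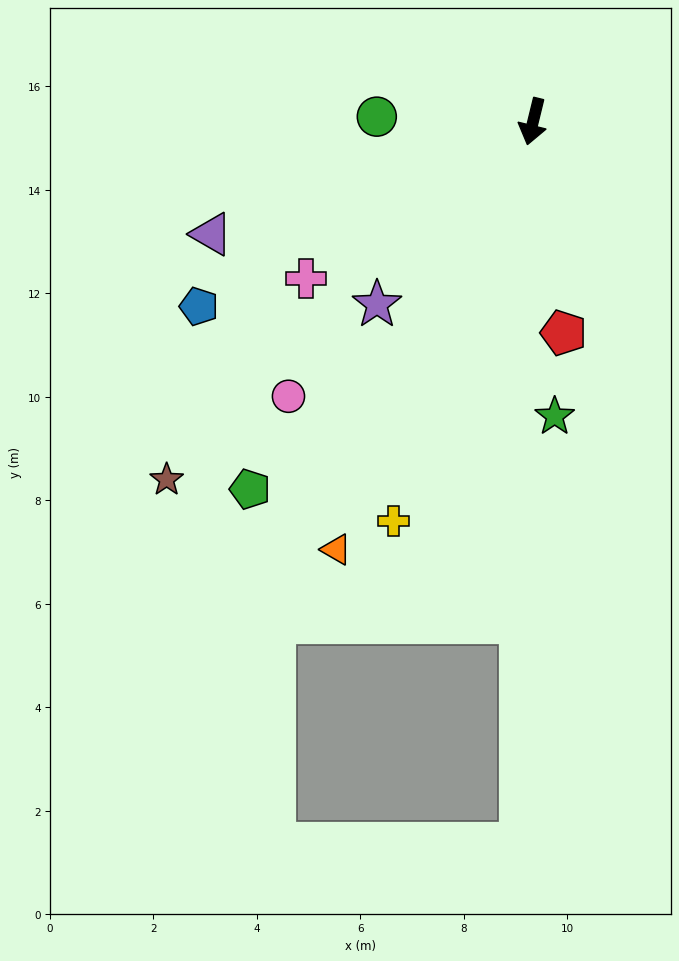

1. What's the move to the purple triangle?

turn right 57°, forward 6.6 m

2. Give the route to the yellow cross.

turn right 6°, forward 8.2 m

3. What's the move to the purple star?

turn right 27°, forward 4.6 m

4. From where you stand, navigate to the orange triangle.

turn right 11°, forward 9.1 m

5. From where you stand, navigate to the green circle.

turn right 78°, forward 3.0 m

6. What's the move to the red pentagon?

turn left 22°, forward 4.1 m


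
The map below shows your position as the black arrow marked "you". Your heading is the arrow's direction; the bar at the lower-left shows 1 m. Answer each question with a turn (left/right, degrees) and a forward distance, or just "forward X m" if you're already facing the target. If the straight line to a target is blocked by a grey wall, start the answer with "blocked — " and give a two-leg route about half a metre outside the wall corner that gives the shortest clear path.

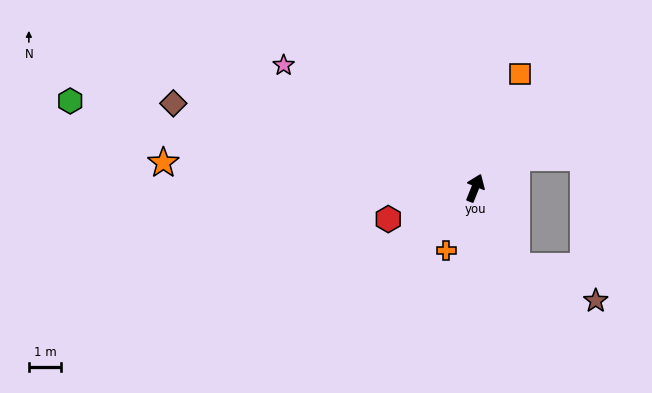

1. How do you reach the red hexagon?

turn left 132°, forward 2.8 m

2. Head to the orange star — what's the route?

turn left 107°, forward 9.6 m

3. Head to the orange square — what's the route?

forward 3.8 m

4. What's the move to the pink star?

turn left 79°, forward 7.0 m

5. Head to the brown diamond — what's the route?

turn left 96°, forward 9.7 m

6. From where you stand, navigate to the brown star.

blocked — turn right 130°, forward 2.7 m, then turn left 38°, forward 2.7 m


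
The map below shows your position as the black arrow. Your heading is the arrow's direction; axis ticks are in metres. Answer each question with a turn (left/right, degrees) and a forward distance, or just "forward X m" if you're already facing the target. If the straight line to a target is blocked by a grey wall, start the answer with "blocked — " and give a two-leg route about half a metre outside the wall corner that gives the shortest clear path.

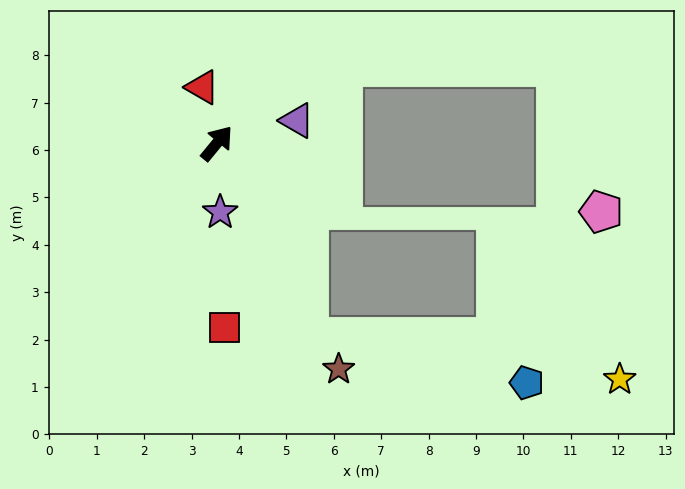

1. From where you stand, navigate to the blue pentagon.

blocked — turn right 115°, forward 4.5 m, then turn left 53°, forward 4.7 m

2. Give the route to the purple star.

turn right 138°, forward 1.5 m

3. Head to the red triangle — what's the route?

turn left 54°, forward 1.2 m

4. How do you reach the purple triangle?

turn right 35°, forward 1.8 m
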